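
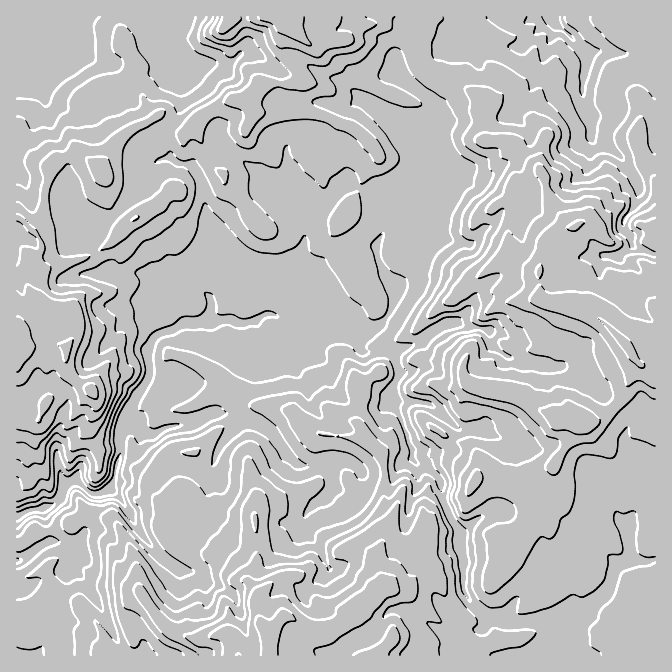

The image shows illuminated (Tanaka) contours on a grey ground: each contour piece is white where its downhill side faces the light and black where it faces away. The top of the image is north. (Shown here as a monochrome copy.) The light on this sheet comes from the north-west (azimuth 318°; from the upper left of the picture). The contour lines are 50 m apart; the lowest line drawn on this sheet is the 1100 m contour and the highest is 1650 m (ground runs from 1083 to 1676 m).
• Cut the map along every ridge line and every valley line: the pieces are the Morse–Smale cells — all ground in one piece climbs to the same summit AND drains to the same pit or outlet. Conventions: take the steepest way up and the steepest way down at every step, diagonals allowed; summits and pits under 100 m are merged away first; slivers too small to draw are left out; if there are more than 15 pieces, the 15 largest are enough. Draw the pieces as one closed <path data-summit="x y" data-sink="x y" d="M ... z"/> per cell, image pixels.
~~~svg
<path data-summit="268 632" data-sink="17 517" d="M350 183l-8 1-19 28-18 16-17-29-20-6-8 0-10 5-37 32-2 10 3 12 0 11-11 15-2 9-17 2-15-5-8 6-12 15-3 7 0 10 10 13-8 15 1 27-25 41 0 9-5 13 2 12-10 35-7 6-10 1-19-15-11 6-3 12-7 7-12 5-10 0-16 8 1 139 551-1 1-17-12-17-17-2-30 4-12-5-11 0-18-18-5-8-1-8 1-22-5-17 0-13-15-27-3-23-11-13-16-7-1-14-5-8-5-18-7-12-10-7 0-6 5-5 8-19 19-4 5-4 1-17-4-7-26 12-16-4-16 2-9-18 15-2 10-5 10-9 5-10 3-15-17-29-3-18 20-40-14-9z"/><path data-summit="624 342" data-sink="17 517" d="M470 121l-32 2-10 5-4 5 2 10 7 15 0 10-39 39-5 8-3 13-10 17 3 18 17 29-3 15-5 10-10 9-10 5-15 2 9 18 16-2 16 4 26-12 4 7-1 17-5 4-19 4-8 19-5 5 0 6 10 7 7 12 5 18 5 8 1 14 16 7 11 13 3 23 15 27 0 13 5 17-1 22 1 8 5 8 18 18 11 0 12 5 30-4 17 2 12 17 0 18 86 0 1-424-17-8-19-15-5 0-16 14-14-2-15 7-16-20-8-20-2-13-3-5-19-14-12-13-23-2-3-4 0-14z"/><path data-summit="17 358" data-sink="17 517" d="M160 116l-5 0-8 7-22 10-12 12-13 24-13-11-10-5-20 6-8 8-1 15-4 6-1 27-5 10-4 4-4 0-8-10-6-1 1 298 15-7 10 0 12-5 7-7 3-12 11-6 19 15 10-1 7-6 10-35-2-12 5-13 0-9 25-41-1-27 8-15-10-13 0-10 15-22 8-6 15 5 13-3 3 2 3-10 11-15-3-33-5-13-5-37-9-14-15-3-6-5-2-10-6-10 0-5 6-8z"/><path data-summit="280 17" data-sink="17 517" d="M378 23l-20 3-13 13-17 2-8 3-13-1-13-12-6 21 5 10 10 11 1 8-14 3-8-1-24 1-9 14-17 1-27 14-20 20-6 0-9-7-6 4-1 8 6 10 2 10 6 5 15 3 9 14 5 37 6 16 25-25 23-15 8 0 20 6 17 29 18-16 10-14 3-8 8-7 6 0 47 21 34-32 2-14-9-21-2-3-15-1-33-28 0-5 10-20 10-8 0-4 4-4 20-7-2-17-4-7-15-2z"/><path data-summit="268 632" data-sink="552 17" d="M655 16l-171 0-14 8-15 17-17 12-20 5 5 10 12 11 13 5 14 2 15 8 7 8 0 21 14-4 14-6 19-23 10-22 7-25 6-11 1-9 31 30-3 45 8 22 0 17 4 6 17 6 8 7 10-7 22-5 4-4z"/><path data-summit="624 342" data-sink="552 17" d="M557 24l-9 19-7 25-10 22-19 23-14 6-14 3 0 15 3 4 23 2 12 13 19 14 3 5 2 13 8 20 16 20 15-7 14 2 16-14 5 0 19 15 16 7 1-89-26 7-10 7-8-7-19-9-2-20-8-22 3-45z"/><path data-summit="17 358" data-sink="17 45" d="M174 51l-5 14-4 6-16 3-14 7-10 10-28 10-19-2-10-5-20-21-11 0-21-11 0 155 6 2 8 10 4 0 7-9 3-15 0-17 4-6 1-15 8-8 20-6 10 5 13 11 13-24 12-12 22-10 8-7 5 0 9 8 7-7 5-10-2-32 4-7 0-8z"/><path data-summit="268 632" data-sink="17 45" d="M150 16l-133 0-1 44 6 6 10 5 16 2 20 21 10 5 19 2 5-3 13-2 10-5 10-10 14-7 16-3 4-6 4-12-4-10 0-11-4-6-8-3z"/><path data-summit="280 17" data-sink="17 45" d="M280 16l-129 1 17 11 3 20 12 12 0 8-4 7 2 32-5 10-7 6 6 8 10 2 20-20 27-14 17-1 9-14 6-1 26 1 14-4-1-7-10-11-5-10 5-22-9-7z"/><path data-summit="268 632" data-sink="17 517" d="M417 58l-19 6-4 4 0 4-10 8-10 20 0 5 4 4 29 24 17 3 4-8 10-5 45-1 1-20-7-8-15-8-14-2-13-5-12-11z"/><path data-summit="280 17" data-sink="552 17" d="M482 16l-200 0-1 2 4 6 25 20 35-5 10-11 9-4 13-1 8 1 12 7 15 2 4 7 0 12 2 5 2 1 18-5 10-7 22-22z"/>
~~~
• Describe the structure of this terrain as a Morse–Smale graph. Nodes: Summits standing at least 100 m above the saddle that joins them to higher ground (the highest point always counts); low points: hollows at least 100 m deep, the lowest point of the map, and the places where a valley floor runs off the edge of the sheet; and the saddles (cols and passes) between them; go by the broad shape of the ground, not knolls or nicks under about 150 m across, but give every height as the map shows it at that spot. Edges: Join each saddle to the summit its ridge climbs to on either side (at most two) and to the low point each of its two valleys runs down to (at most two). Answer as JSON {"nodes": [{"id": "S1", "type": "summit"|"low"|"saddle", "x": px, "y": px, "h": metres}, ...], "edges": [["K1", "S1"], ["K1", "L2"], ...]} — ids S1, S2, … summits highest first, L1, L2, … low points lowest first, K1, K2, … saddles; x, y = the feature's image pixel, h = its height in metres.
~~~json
{"nodes": [
{"id": "S1", "type": "summit", "x": 268, "y": 634, "h": 1676},
{"id": "S2", "type": "summit", "x": 624, "y": 343, "h": 1660},
{"id": "S3", "type": "summit", "x": 280, "y": 18, "h": 1546},
{"id": "S4", "type": "summit", "x": 20, "y": 357, "h": 1523},
{"id": "L1", "type": "low", "x": 20, "y": 515, "h": 1083},
{"id": "L2", "type": "low", "x": 554, "y": 20, "h": 1124},
{"id": "L3", "type": "low", "x": 17, "y": 45, "h": 1169},
{"id": "K1", "type": "saddle", "x": 528, "y": 622, "h": 1410},
{"id": "K2", "type": "saddle", "x": 169, "y": 125, "h": 1334},
{"id": "K3", "type": "saddle", "x": 418, "y": 57, "h": 1323},
{"id": "K4", "type": "saddle", "x": 242, "y": 203, "h": 1312}],
"edges": [["K1", "S1"], ["K1", "S2"], ["K1", "L1"], ["K2", "S3"], ["K2", "S4"], ["K2", "L1"], ["K2", "L3"], ["K3", "S3"], ["K3", "L1"], ["K3", "L2"], ["K4", "S1"], ["K4", "S3"], ["K4", "L1"]]}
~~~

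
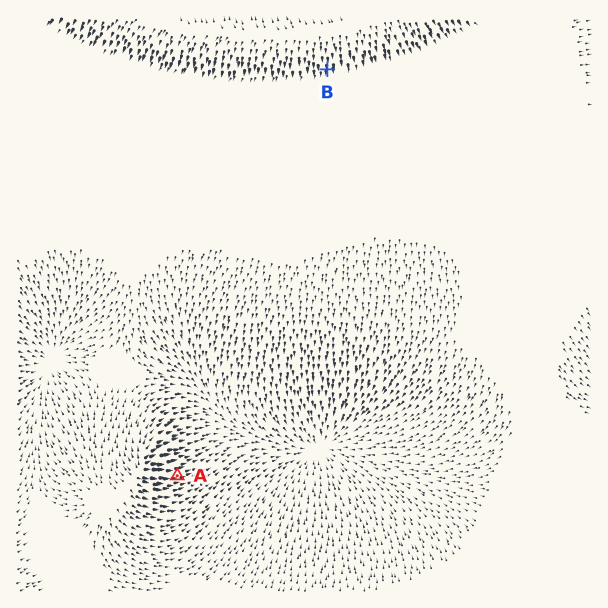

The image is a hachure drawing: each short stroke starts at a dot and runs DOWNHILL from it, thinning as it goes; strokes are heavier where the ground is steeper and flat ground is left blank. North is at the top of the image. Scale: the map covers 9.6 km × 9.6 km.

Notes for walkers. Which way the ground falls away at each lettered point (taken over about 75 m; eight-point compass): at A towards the E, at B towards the S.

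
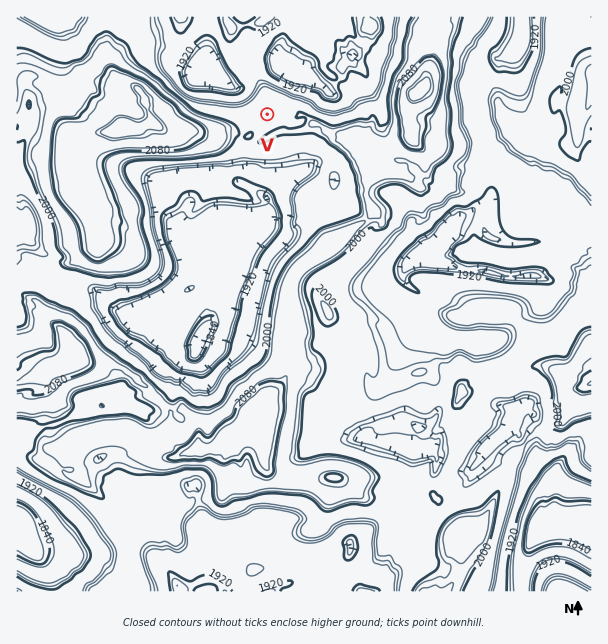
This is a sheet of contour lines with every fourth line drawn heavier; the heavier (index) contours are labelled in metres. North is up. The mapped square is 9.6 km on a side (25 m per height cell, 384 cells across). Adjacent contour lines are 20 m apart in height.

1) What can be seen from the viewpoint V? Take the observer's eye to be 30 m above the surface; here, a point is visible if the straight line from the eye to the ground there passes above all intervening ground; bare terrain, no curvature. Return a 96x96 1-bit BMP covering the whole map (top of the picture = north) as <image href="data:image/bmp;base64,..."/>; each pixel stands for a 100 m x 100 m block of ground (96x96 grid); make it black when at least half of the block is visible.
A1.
<image width="96" height="96" href="data:image/bmp;base64,Qk2+BAAAAAAAAD4AAAAoAAAAYAAAAGAAAAABAAEAAAAAAIAEAAATCwAAEwsAAAIAAAAAAAAA////AAAAAAAAAAAAAAAAAAAAAAAAAAAAAAAAAAAAAAAAAAAAAAAAAAAAAAAAAAAAAAAAAAAAAAAAAAAAAAAAAAAAAAAAAAAAAAAAAAAAAAAAAAAAAAAAAAAAAAAAAAAAAAAAAAAAAAAAAAAAAAAAAAAAAAAAAAAAAAAAAAAAAAAAAAAAAAAAAAAAAAAAAAAAAAAAAAAAAAAAAAAAAAAAAAAAAAAAAAAAAAAAAAAAAAAAAAAAAAAAAAAAAAAAAAAAAAAAAAAAAAAAAAAAAAAAAAAAAAAAAAAAAAAAAAAAAAAAAAAAAAAAAAAAAAAAAAAAAAAcAAAAAAAAAAAAAAAAAAAAAAAAAAAAAAAAAAAAAAAAAADgAAAAAAAAAAAAAAH4AAAAAAAAAAAAAAN8AAAAAAAAAAAAAA9vgAAAAAAAAAAAAB/HwAAAAAAAAAAAAB/j4AAAAAAAAAAAAADn+AAAAAAAAAAAAAAH+AAAAAAAAAAAAABv/AAAAAAAAAAAAAD//gAAAAAAAAAAAAP//wAAAAAAAAAAAAH//4AAAAAAAAAAAAf///gAAAAAAAIAAA////gAAAAAAAEAAB///+gAAAAAAAAADn///+AAAAAAAAAAD////+AAAAAAAAAAH//5/+AAAAAAAAAAX//4/+AAAAAAAAAAf//wf+AAAAAAAAAA///4H/AAAAAAAAAA7g/4D/AAAAAAAAADgAf8D+AAAAAAAAAAAAP8D/AAAAAAAAAAAAP8B/AAAAAAAAAAAAH8B/AAAAAAAAAAAAD8B/AAAAAAAAAAAADgA/AAAAAAAAAAAAAAA/gAAAAAAAAAAAAAAfgAAAAAAAAAAADAAfwAAAAAAAAAAAPgAP4AAAAAAAAAAAfgAP8AAAAAAAAAAAfAAH/AAAAAAAAAAAfAAH/AAAAAAAAAAO+AAD/gAAAAAAAAAP+AAB/wAAAAAAAAAP8AAA38AAAAAAAAAP4AAAX/AAAAAAAAAP4AAAf/wAAAAAAAAI4AAAP/4AAAAAAAAIAAAAP/4AAAAAAAAAAAAAP/4AAAAAAAAAAAAAP/4AAAAAAAAAAAAAP/4AAAAAAAAAAAAAH3wAAAAAAAAAAAAADzwAAAAAAAAAAAAAAzwAAAAAAAAAAAAAA/wAAAAAAAAAAAAAAfgAAAAAAAAAAAIAA5gAAAAAAAAAAAEgYDAAAAAAAAAAAEOAAGAMAAAAAAAAADGcAMAIAAAAAAAAADP/4eAYAAAAAAAACDP/+BgYAAAAAAAAEP//7Bw4AAAAAAAAIf//8D84AAAAAAAAI///4A/wAAAAAAAAJ/wf8Af0AAAAAAAAf/APgAP8AAAAAAAAf/AGAAH+AAAAAAAA/4AAAAf+AAAAAAAA/4AAAB//AAAAAAADf8CAABH/AAAAAAAN/+HAAQP/AAAAAAAH//HgA4f/AAAAAAAH//vgB4f9AAAAAAAP//vYH4/8AAAAAAAf///+f6/8AAAAAAAf//5///j+AAAAAAAf/n4z//D+AAAAAAA//H4B//D+AAAAAAB//D7w//D+AAAAA="/>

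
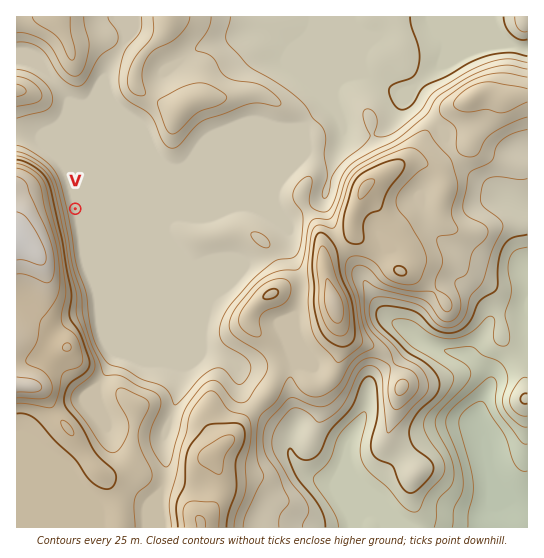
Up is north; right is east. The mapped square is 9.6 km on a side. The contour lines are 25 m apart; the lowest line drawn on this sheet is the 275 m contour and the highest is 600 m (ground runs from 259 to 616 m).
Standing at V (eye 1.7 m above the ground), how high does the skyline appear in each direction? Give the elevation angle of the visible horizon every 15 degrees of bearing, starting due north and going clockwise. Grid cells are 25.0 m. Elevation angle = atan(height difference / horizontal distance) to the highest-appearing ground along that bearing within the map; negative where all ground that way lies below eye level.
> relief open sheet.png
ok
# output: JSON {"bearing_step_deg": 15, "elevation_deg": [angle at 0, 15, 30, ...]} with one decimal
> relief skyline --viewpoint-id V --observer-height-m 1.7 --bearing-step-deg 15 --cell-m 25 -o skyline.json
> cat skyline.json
{"bearing_step_deg": 15, "elevation_deg": [1.4, 0.3, 1.1, 1.5, 0.4, 0.7, 1.3, 1.7, 1.3, 0.8, 1.4, 1.2, 3.1, 7.2, 11.3, 13.6, 14.8, 15.1, 14.6, 13.4, 11.4, 7.5, 2.2, 1.0]}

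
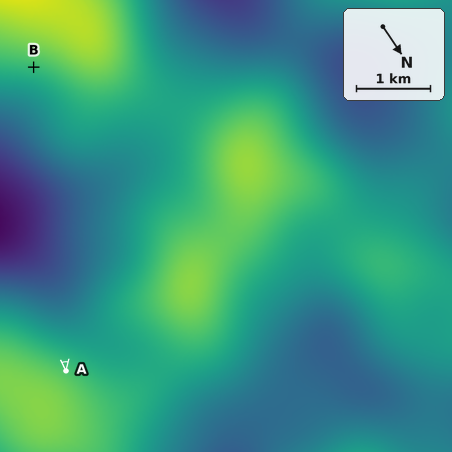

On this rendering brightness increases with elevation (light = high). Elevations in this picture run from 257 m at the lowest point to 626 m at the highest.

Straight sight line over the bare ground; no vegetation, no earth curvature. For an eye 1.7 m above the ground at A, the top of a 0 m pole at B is visible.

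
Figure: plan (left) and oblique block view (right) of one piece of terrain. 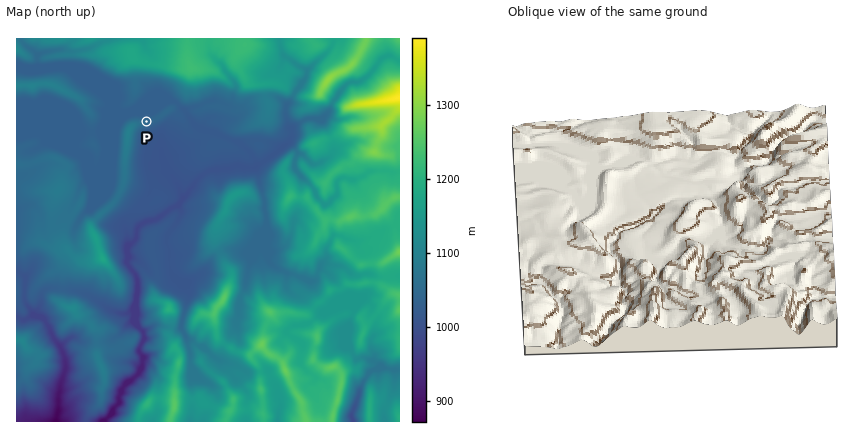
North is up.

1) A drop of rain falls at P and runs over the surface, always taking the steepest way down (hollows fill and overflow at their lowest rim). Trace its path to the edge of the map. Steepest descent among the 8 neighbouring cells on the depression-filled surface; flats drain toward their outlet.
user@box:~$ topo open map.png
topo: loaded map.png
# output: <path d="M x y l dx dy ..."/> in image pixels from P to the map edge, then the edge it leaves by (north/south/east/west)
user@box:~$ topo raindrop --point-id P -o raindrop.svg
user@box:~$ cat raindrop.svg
<path d="M146 122l2-2 0-4 14-14 14 0 10 10 8 12 4 2 6 6 6 0 4 2 4 0 2 2 2 0 4 2 14 4 12 12 4 8 0 4-2 2-12 0-2-2-4 0-6 2-8 0-6 2-6 0-4 2-12 10-6 10-6 8 0 2-6 4-6 2-14 12-10 2-8 6-2 10-6 8-2 2 0 16 6 8 4 8 0 46 6 6 0 10-4 6 0 4 2 4 0 14-20 18 0 4-4 6 0 4-8 10-2 4-2 4 0 2"/>
exit: south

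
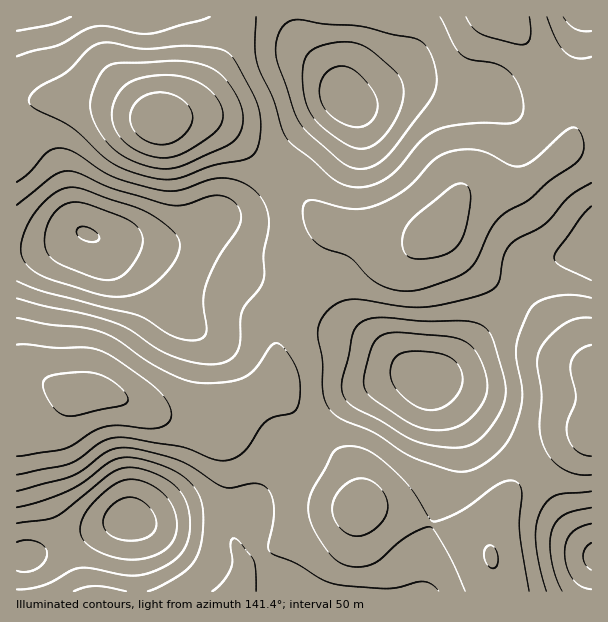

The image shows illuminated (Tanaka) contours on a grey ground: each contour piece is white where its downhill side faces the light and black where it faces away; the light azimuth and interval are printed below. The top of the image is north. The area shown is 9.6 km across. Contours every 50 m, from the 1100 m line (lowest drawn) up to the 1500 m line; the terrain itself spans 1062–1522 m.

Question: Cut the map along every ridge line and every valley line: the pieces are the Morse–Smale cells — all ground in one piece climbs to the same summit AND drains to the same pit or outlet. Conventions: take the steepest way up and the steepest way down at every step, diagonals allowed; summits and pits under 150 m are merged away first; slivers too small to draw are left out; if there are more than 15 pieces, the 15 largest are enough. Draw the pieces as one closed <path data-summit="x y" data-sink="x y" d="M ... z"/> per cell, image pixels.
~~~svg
<path data-summit="428 378" data-sink="158 120" d="M591 108l-11 6-12 35-11 11-26 20-12 6-45 2-10 5-7 7-13 25-10 9-14 4-22 0-57-12-7 2-16 39-38 57-3 9 0 42-5 11 10 9 26 37 36 30 11 20 5 24 23 4 43 12 51 19 8 5 4 6 3-18 7-22 18-29 20-19 21-14 34-16z"/><path data-summit="345 98" data-sink="158 120" d="M506 16l-489 0-1 89 32-7 38 2 31 6 41 15 19-3 29 2 16 7 42 36 21 15 15 14 10 15 16 15 9 4 33 4 30 8 22 0 17-6 7-7 13-25 7-7 10-5 45-2 12-6 26-20 11-11 3-6 7-32-25-27-29-45z"/><path data-summit="87 234" data-sink="158 120" d="M65 98l-29 2-20 7 0 267 20 4 35 14 28 0 14 4 48 19 27 5 31 1 8-7 47-30 3-9 0-42 3-9 38-57 18-40-15-9-36-40-21-15-30-27-24-15-10-3-23 0-19 3-53-18z"/><path data-summit="128 519" data-sink="158 120" d="M27 374l-11 1 1 217 482-1-7-36-7-9-18-10-50-18-34-8-23-4-5-24-11-20-36-30-35-46-33 18-21 17-16 0-42-6-54-21-36-2z"/><path data-summit="591 557" data-sink="158 120" d="M591 434l-25 11-29 19-20 19-12 17-9 19-6 23 0 12 10 38 92-1z"/><path data-summit="87 234" data-sink="158 120" d="M591 16l-85 1 18 22 29 45 25 27 1 5 5-6 8-3z"/>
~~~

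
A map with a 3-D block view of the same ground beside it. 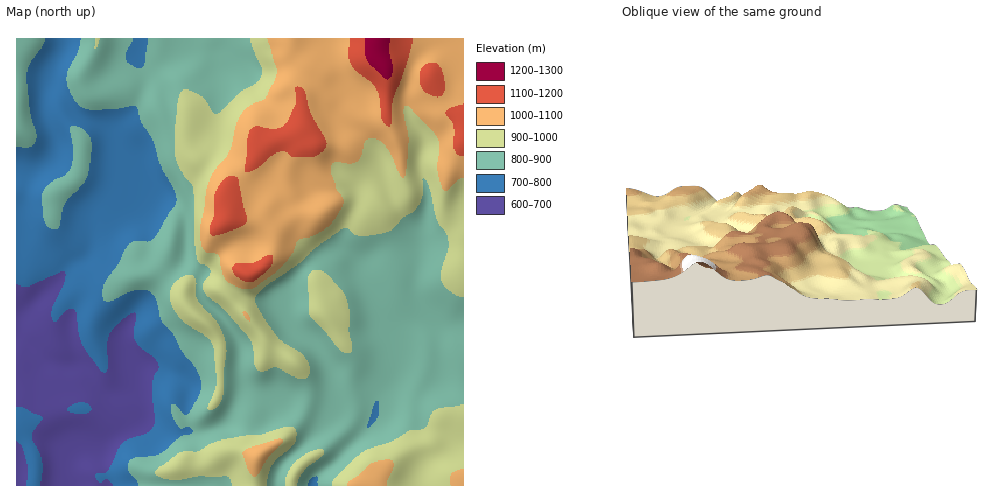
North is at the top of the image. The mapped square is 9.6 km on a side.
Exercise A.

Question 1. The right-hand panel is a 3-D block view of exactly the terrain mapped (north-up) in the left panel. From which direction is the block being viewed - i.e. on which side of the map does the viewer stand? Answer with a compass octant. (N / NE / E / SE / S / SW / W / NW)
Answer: N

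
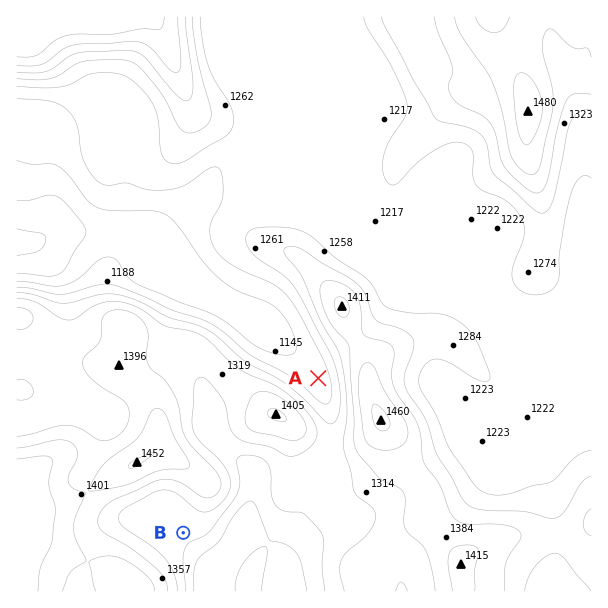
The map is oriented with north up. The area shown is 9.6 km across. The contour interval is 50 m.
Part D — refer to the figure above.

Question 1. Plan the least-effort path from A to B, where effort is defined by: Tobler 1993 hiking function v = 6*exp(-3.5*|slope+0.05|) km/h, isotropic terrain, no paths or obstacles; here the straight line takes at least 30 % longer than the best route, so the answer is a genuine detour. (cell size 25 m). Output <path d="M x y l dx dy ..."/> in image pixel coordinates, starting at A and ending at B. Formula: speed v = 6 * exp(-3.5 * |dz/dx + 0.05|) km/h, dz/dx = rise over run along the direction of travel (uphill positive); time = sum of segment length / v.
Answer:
<path d="M318 378l0 29 2 3 0 21-6 12-29 28-40 21-23 23-27 13-3 0-9 5"/>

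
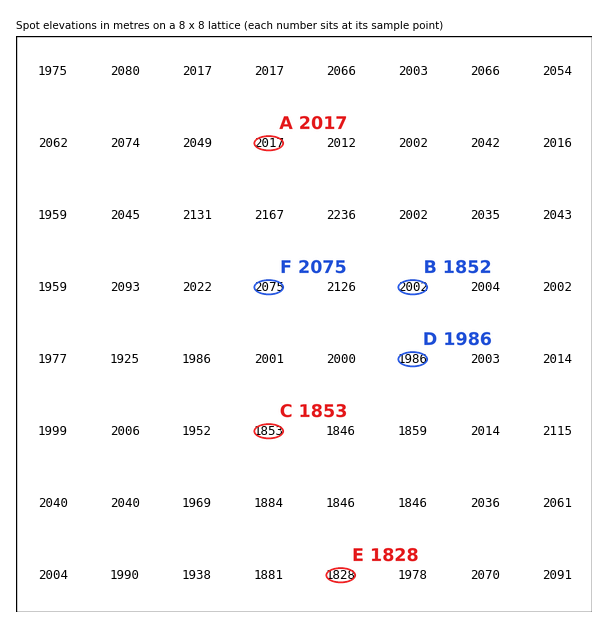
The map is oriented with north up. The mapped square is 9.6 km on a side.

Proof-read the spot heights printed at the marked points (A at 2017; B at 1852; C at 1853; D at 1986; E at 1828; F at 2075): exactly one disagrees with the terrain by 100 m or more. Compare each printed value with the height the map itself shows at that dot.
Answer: B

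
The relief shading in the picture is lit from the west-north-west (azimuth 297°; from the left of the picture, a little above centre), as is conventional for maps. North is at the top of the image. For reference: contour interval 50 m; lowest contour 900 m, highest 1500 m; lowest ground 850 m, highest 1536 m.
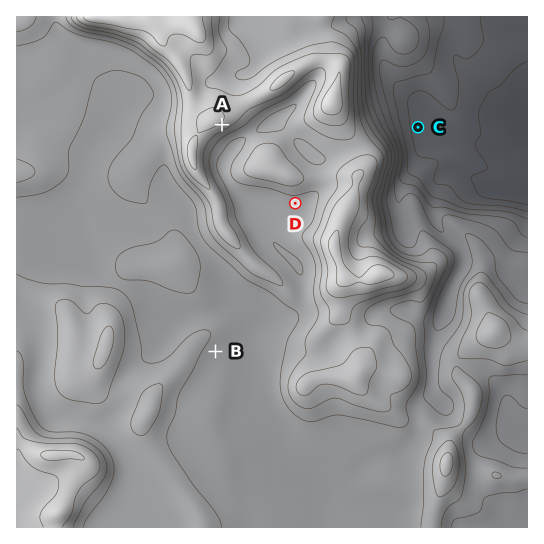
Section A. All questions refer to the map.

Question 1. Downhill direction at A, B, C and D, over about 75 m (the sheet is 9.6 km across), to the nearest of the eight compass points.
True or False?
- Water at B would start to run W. False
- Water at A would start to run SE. True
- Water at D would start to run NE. False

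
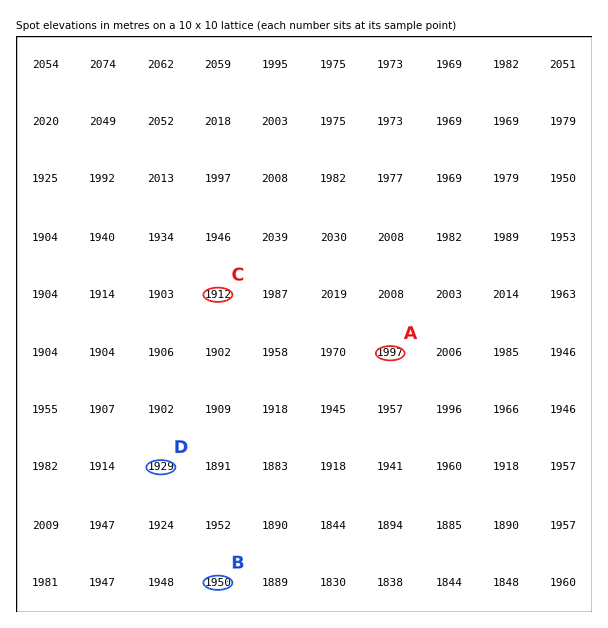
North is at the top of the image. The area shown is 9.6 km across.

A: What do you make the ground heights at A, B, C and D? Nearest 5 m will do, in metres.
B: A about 1995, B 1950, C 1910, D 1930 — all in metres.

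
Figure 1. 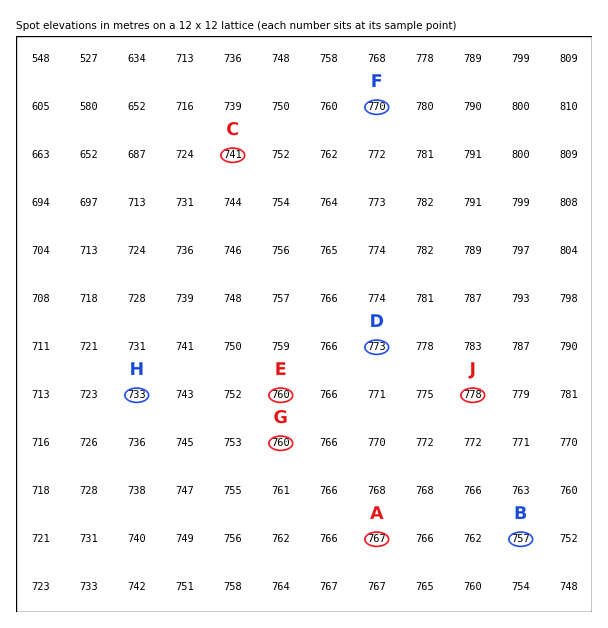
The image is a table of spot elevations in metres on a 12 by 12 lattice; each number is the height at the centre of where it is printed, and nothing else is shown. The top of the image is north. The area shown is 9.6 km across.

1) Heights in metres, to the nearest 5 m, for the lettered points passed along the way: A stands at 765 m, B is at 755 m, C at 740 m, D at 775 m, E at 760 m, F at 770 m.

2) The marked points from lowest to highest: H G J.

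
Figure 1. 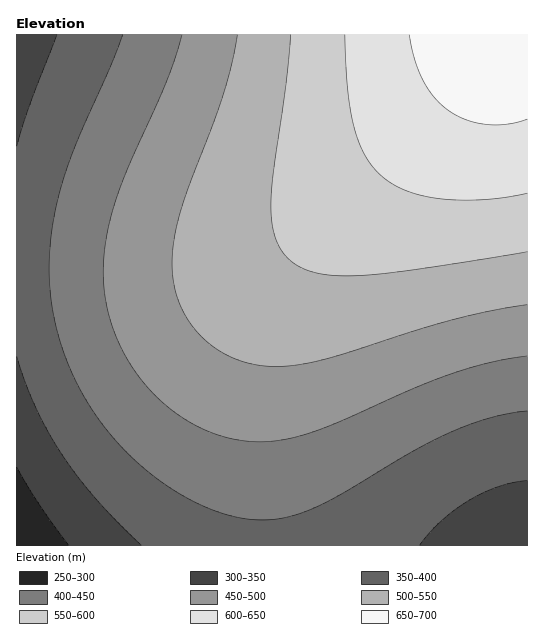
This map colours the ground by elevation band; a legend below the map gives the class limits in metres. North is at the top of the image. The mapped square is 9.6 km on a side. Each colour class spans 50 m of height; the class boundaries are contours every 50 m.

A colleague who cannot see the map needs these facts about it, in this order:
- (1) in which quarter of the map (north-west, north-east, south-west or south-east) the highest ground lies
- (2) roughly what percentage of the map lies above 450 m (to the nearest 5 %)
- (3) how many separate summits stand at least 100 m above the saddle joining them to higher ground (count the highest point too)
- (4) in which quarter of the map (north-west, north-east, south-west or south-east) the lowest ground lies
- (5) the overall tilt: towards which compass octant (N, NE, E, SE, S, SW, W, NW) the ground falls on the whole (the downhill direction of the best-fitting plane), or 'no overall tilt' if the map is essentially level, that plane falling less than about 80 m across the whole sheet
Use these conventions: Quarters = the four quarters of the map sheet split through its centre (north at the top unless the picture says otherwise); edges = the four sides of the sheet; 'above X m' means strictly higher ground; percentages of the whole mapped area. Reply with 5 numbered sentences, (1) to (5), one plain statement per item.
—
(1) Look to the north-east quarter for the highest ground.
(2) About 55 % of the map lies above 450 m.
(3) There is 1 summit with 100 m or more of prominence.
(4) The lowest ground is in the south-west quarter.
(5) Overall the map slopes down towards the south-west.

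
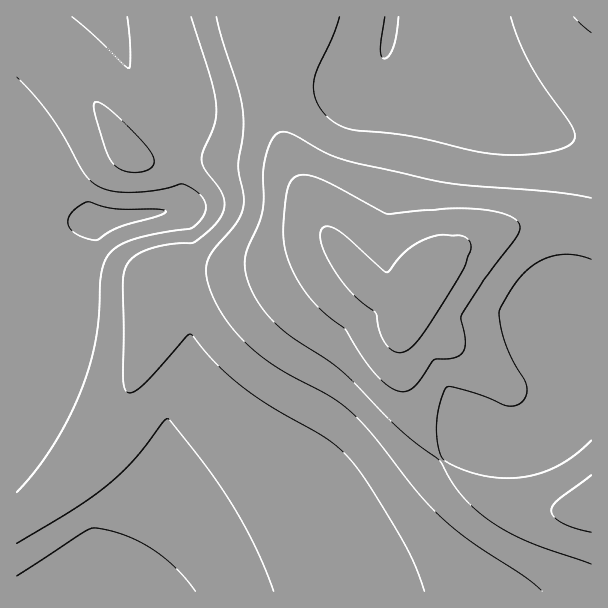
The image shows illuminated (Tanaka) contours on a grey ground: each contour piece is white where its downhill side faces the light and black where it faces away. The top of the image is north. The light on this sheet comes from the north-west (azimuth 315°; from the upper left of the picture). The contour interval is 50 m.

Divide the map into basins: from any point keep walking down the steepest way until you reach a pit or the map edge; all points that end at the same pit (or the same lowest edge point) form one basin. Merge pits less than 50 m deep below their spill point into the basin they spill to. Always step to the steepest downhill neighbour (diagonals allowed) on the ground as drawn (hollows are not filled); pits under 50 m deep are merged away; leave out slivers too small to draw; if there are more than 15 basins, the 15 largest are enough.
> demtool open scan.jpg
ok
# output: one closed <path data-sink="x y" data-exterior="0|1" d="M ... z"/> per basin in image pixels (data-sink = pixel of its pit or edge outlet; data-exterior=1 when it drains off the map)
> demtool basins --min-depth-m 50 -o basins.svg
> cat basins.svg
<path data-sink="101 591" data-exterior="1" d="M569 223l-45 1-26 6-24 10-30 18-17 17-17 25-24-4-11-6-20-20-13-18-12-8-64 22-93 10-4 5-13 45-20 49-24 48-24 33-22 24-33 28-17 10 0 73 575 1 1-364z"/><path data-sink="390 29" data-exterior="0" d="M591 16l-317 1-9 22 0 27 6 33 17 57 14 33 24 44 29 37 20 20 11 6 24 4 17-25 17-17 15-11 39-17 38-7 33 0 18 5 5-1z"/><path data-sink="93 221" data-exterior="0" d="M18 28l-2 1 1 488 6-1 10-8 33-28 22-24 24-33 24-48 20-49 13-45 4-5 93-10 30-8 27-12 13-1-40-63-8-8-13-8-72-9-21 0-14 5-22 0-14-5-6-7-30-48-17-21-37-37z"/>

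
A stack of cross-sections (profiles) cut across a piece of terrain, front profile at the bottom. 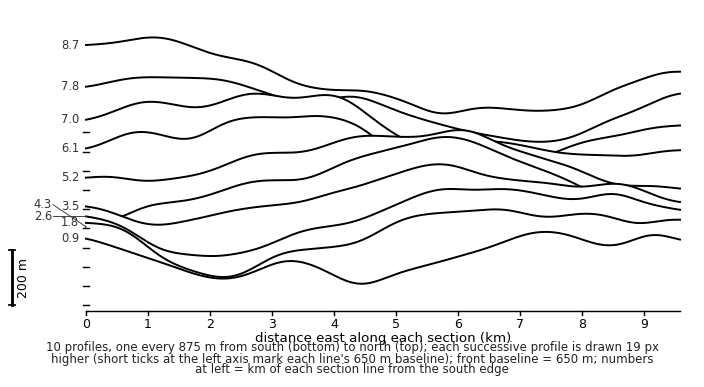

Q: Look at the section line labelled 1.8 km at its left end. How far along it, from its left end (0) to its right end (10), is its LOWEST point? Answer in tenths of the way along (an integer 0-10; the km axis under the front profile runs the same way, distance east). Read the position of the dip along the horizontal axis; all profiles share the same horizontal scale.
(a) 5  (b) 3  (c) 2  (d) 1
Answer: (c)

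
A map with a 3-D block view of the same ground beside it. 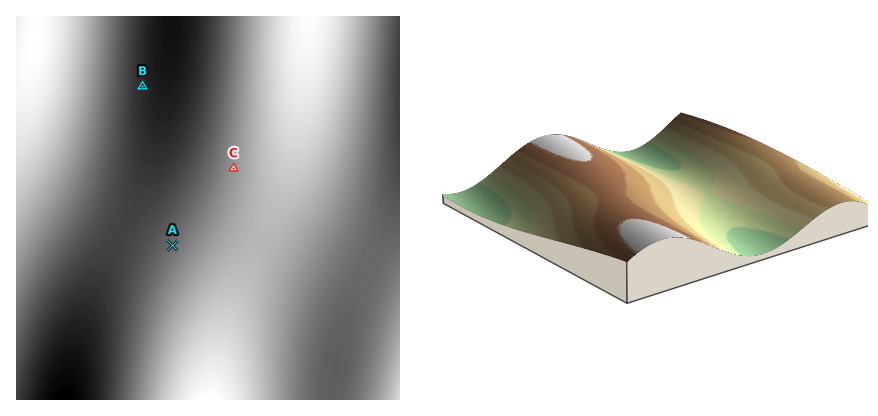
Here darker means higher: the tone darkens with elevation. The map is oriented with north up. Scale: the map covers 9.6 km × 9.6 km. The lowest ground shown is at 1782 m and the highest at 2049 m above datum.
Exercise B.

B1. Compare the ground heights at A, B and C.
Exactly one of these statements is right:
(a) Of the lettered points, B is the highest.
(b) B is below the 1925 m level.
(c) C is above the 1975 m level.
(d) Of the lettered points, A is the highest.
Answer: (a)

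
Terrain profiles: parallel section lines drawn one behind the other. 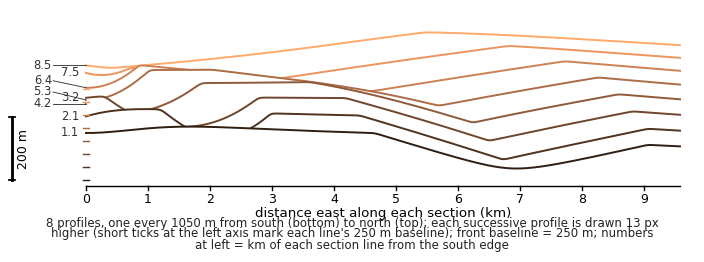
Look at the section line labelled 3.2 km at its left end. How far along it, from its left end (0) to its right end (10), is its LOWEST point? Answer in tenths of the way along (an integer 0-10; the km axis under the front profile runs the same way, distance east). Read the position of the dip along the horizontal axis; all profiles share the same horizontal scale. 7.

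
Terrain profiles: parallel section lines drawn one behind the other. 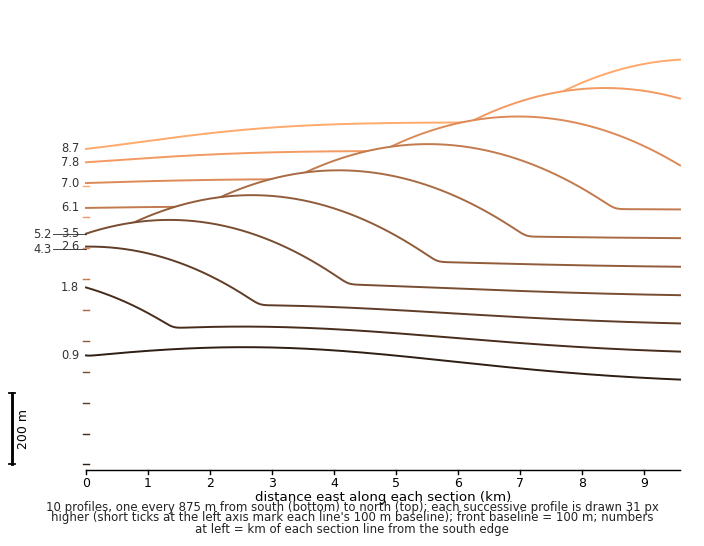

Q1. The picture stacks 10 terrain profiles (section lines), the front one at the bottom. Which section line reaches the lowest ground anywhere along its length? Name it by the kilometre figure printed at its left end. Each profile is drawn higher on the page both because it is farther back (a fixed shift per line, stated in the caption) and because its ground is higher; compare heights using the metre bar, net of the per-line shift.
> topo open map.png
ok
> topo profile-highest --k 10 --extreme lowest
8.7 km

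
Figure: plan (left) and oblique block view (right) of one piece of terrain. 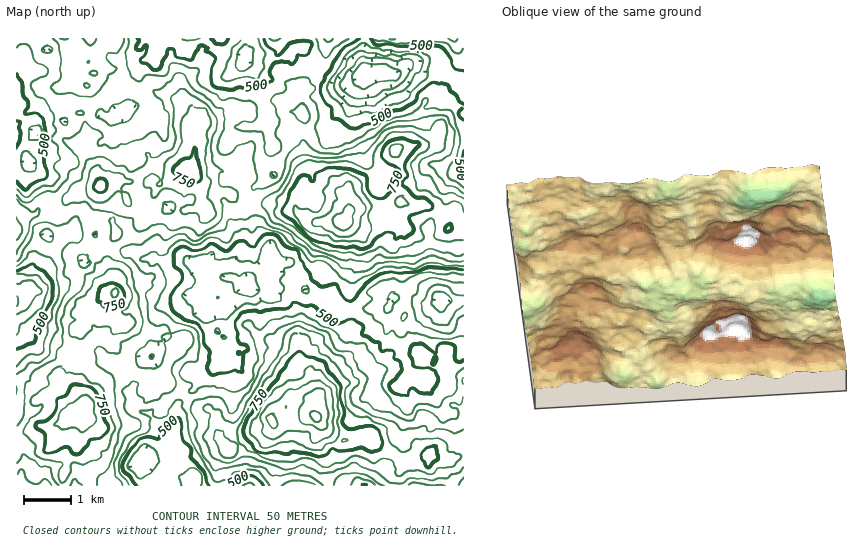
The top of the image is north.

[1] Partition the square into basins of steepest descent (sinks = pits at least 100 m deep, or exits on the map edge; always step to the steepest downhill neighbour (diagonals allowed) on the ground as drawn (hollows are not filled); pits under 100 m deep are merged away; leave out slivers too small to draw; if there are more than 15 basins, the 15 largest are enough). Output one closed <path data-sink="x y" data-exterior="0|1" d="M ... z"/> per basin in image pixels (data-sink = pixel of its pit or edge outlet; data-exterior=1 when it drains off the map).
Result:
<path data-sink="371 72" data-exterior="0" d="M463 38l-135 0-4 22-7 4-3 14-14 12 2 24-12-4-10-9-9 0-21 8-20-2-31 15-9-12-15-11-14-4-9-7-29 2-13-16-4-4-6-2 12 0 6-5-4-14 2-11-50 0 0 11 6 8 1 6 0 16 13 6-4 6-2 21 11 23 0 5-11 2-2 5 17 20 7 23 11 12 10 2-7 5-4 12 5 12 7-9 5-22 4 5 7 3 5 8 12-3 11 5 10 0 9-10 17-2 2 3-6-16 1-9 6 10 18-5 17 15 15-2 22 1 8 5 10 1 16 11 38-1 18 3 5-3 10 0 44 18 13-5 7-6 15 2z"/><path data-sink="444 299" data-exterior="0" d="M384 221l-10 0-5 3-24-2 16 15 0 7-5 15 0 12-5 8 2 51-5 8 0 14-12 12-16 8-3 11 3 10-6 10 1 13-8-1-5 5-11 4-17 0-1 14 7 10-3 18-3 7 2 13 50-1-3-9 0-22-6-14 3-12-1-8 6 9 9 8 8 3 9 0 7-1 7-4 6 8 11 7 8 2 14 11-4 8-6 6-2 9 72-1 0-254-16-3-7 6-13 5z"/><path data-sink="248 282" data-exterior="0" d="M201 186l-1 9 6 15-10-2-9 2-4 2-2 6-11 8-9 16 0 11-4 6 0 9-3 7-11 7-19 0-9 9 0 4-7 8 0 11 12 9 14 1 17 7 13-3 18 11 3 3-15 16-3 7 22 8 0 9-3 3 8 1 5 4 3 13 13 14 2 0 0-11 14-22 4-14 0-9 4-7 10 2 9 8 19 26 8 6 9 1-5-18 4-10 16 4 9 19-1-9 3-11 16-8 12-12 0-14 5-8-2-51 5-8 0-12 5-15 0-7-14-15-4 2-3 8 0 24-17 22-9-14 1-12 8-21 10-7 7-3-27 1-16-11-10-1-8-5-22-1-15 2-17-15-18 5z"/><path data-sink="17 302" data-exterior="1" d="M101 186l-13 10-15 0-5 2-3 11-11 7-11-5-5 0-3 3-14 4-5 4 0 157 9 1 15 16 19 4 11 9-6-11-8-23 4-2 12 9-1-10 6-9-4-25 5-7 6-2 7-22 12-10 9 0 3-3-5-9 0-12-8-22 14-18-4-12 4-12 7-5-10-2z"/><path data-sink="194 476" data-exterior="0" d="M161 382l-7 7-2-1-1 2-5-2-14 9-24 3-23 6 0 6-6 3 3 5 0 6-3 7-1 16 13 13 1 11-2 9 1 4 11 0 4-2 9 2 160-1-1-12 3-7 3-18-7-10 0-16-6 8-15 4-22 15-11-13-3-18-8-10-8 1-26-22z"/><path data-sink="244 62" data-exterior="0" d="M327 38l-210 0-3 11 4 14-6 5-7 1 18 21 29-2 9 7 14 4 15 11 9 12 31-15 20 2 21-8 9 0 10 9 12 4-2-24 14-12 3-14 7-4 2-6z"/><path data-sink="27 162" data-exterior="0" d="M64 38l-48 1 1 182 4-3 14-4 15-16 21-1 5-8 5-3 17 1 3-1-6-19-17-20 2-5 11-2 0-5-11-23 2-21 4-6-13-6-1-22-6-8z"/><path data-sink="21 485" data-exterior="1" d="M66 423l-7 0-7 3-12 0-14 17-10 2 1 41 74-1 0-23-13-13 3-22-12 13-8 2-4-7 0-6 3-4z"/><path data-sink="364 485" data-exterior="1" d="M320 421l0 7-3 12 6 14 0 22 4 10 65-1 2-8 6-7-16-2-5-5-4-6 0-9-10-13-7 4-16 1-12-5z"/>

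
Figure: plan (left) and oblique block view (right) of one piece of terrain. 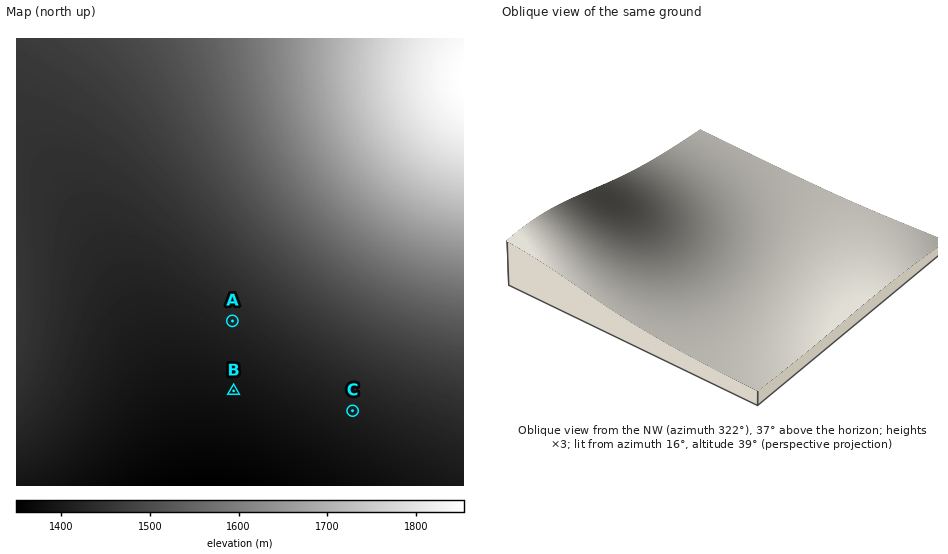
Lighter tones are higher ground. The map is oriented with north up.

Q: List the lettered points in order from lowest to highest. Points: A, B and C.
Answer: B C A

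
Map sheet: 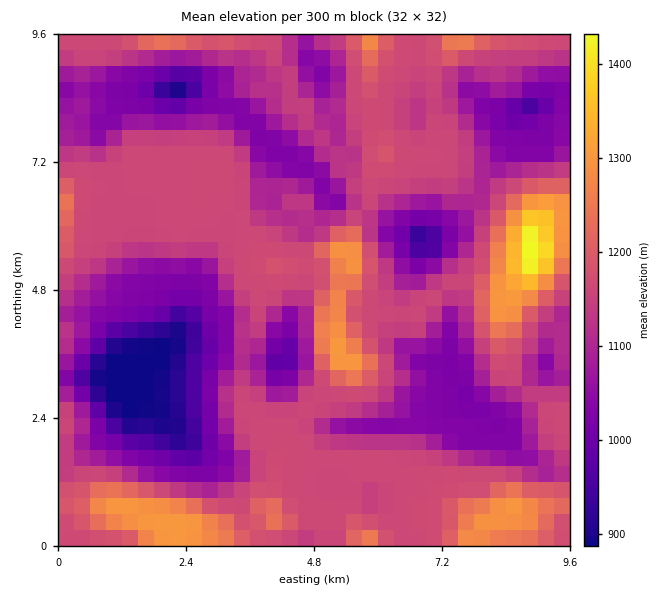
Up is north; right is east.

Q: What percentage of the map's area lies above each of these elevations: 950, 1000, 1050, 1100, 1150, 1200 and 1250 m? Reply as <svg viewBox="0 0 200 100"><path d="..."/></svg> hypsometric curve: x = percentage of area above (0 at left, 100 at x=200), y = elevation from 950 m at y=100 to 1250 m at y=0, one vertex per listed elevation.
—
<svg viewBox="0 0 200 100"><path d="M191 100l-6-17-38-16-21-17-29-17-72-16-8-17"/></svg>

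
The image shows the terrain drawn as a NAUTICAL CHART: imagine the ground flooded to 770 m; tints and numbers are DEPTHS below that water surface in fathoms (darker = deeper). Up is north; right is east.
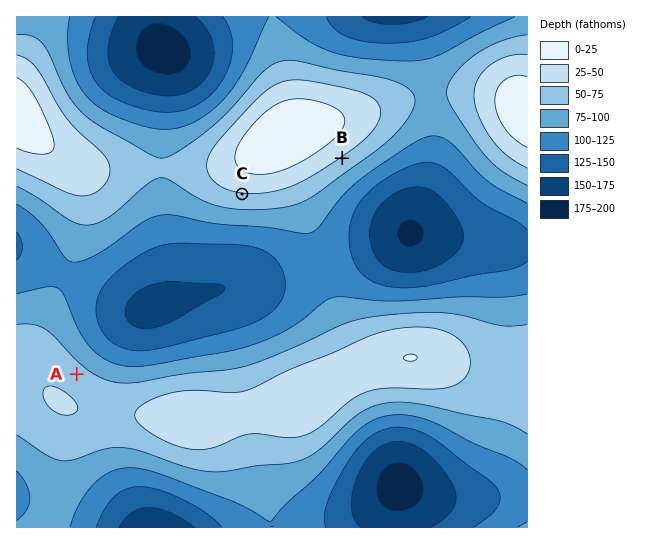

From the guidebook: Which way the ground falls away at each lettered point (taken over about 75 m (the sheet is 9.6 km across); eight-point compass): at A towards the NE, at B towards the SE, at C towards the S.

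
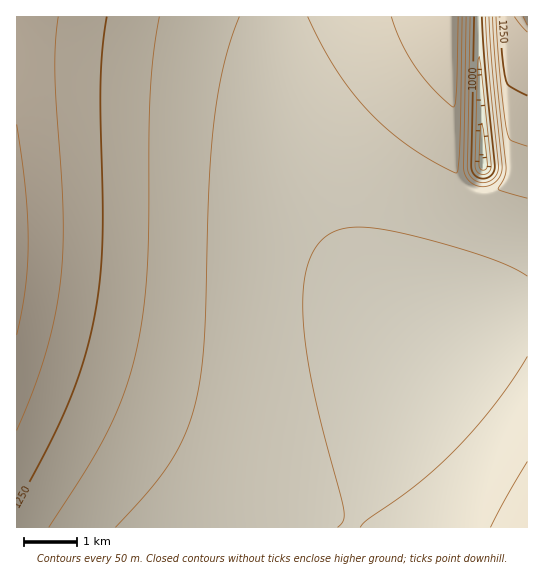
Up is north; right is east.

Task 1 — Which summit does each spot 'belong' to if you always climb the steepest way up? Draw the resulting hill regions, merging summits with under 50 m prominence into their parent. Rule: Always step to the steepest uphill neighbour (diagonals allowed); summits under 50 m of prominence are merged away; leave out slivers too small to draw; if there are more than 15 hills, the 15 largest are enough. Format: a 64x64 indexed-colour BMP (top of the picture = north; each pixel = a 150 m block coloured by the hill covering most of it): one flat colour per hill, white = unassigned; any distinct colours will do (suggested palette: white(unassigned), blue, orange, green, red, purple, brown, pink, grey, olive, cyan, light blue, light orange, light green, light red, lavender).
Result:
<image width="64" height="64" href="data:image/bmp;base64,Qk12CAAAAAAAAHYAAAAoAAAAQAAAAEAAAAABAAQAAAAAAAAIAAATCwAAEwsAABAAAAAAAAAA////ALR3HwAOf/8ALKAsACgn1gC9Z5QAS1aMAMJ34wB/f38AIr28AM++FwDox64AeLv/AIrfmACWmP8A1bDFABERERERERERERERERERERERERERETMzMzMzMzMzMzMzERERERERERERERERERERERERERERMzMzMzMzMzMzMzMRERERERERERERERERERERERERERETMzMzMzMzMzMzMxERERERERERERERERERERERERERERMzMzMzMzMzMzMzERERERERERERERERERERERERERERETMzMzMzMzMzMzMRERERERERERERERERERERERERERERMzMzMzMzMzMzMxEREREREREREREREREREREREREREREzMzMzMzMzMzMzERERERERERERERERERERERERERERERMzMzMzMzMzMzMREREREREREREREREREREREREREREREzMzMzMzMzMzMxERERERERERERERERERERERERERERERMzMzMzMzMzMzEREREREREREREREREREREREREREREREzMzMzMzMzMzMRERERERERERERERERERERERERERERETMzMzMzMzMzMxEREREREREREREREREREREREREREREREzMzMzMzMzMzERERERERERERERERERERERERERERERETMzMzMzMzMzMREREREREREREREREREREREREREREREREzMzMzMzMzMxERERERERERERERERERERERERERERERETMzMzMzMzMzERERERERERERERERERERERERERERERERMzMzMzMzMzMRERERERERERERERERERERERERERERERETMzMzMzMzMxERERERERERERERERERERERERERERERERMzMzMzMzMzERERERERERERERERERERERERERERERERETMzMzMzMzMRERERERERERERERERERERERERERERERERMzMzMzMzMxEREREREREREREREREREREREREREREREREzMzMzMzMzERERERERERERERERERERERERERERERERERMzMzMzMzMREREREREREREREREREREREREREREREREREzMzMzMzMxEREREREREREREREREREREREREREREREREiRDMzMzMzEREREREREREREREREREREREREREREREREiJEREMzMzMREREREREREREREREREREREREREREREREiIkREREREMxEREREREREREREREREREREREREREREREiIiJEREREREEREREREREREREREREREREREREREREREiIiIkREREREQREREREREREREREREREREREREREREREiIiIiRERERERBEREREREREREREREREREREREREREREiIiIiIkREREREEREREREREREREREREREREREREREREiIiIiIiREREREQREREREREREREREREREREREREREREiIiIiIiJERERERBEREREREREREREREREREREREREREiIiIiIiIkREREREERERERERERERERERERERERERERESIiIiIiIiJEREREQRERERERERERERERERERERERERESIiIiIiIiIkRERERBERERERERERERERERERERERERESIiIiIiIiIiREREREERERERERERERERERERERERERERIiIiIiIiIiIkREREQRERERERERERERERERERERERERIiIiIiIiIiIiRERERBEREREREREREREREREREREREREiIiIiIiIiIiJEREREEREREREREREREREREREREREREiIiIiIiIiIiIiREREQRERERERERERERERERERERERESIiIiIiIiIiIiJERERBERERERERERERERERERERERESIiIiIiIiIiIiIkREREERERERERERERERERERERERERIiIiIiIiIiIiIiJEREQREREREREREREREREREREREREiIiIiIiIiIiIiIkRERBEREREREREREREREREREREREiIiIiIiIiIiIiIiREREERERERERERERERERERERERESIiIiIiIiIiIiIiJEREQRERERERERERERERERERERERIiIiIiIiIiIiIiIkRERBERERERERERERERERERERERIiIiIiIiIiIiIiIiREREEREREREREREREREREREREREiIiIiIiIiIiIiIiJEREQRERERERERERERERERERERESIiIiIiIiIiIiIiIkRERBERERERERERERERERERERESIiIiIiIiIiIiIiIiREREERERERERERERERERERERERIiIiIiIiIiIiIiIiJEREQREREREREREREREREREREREiIiIiIiIiIiIiIiIkRERBERERERERERERERERERERESIiIiIiIiIiIiIiIiREREERERERERERERERERERERERIiIiIiIiIiIiIiIiJEREQREREREREREREREREREREREiIiIiIiIiIiIiIiIkRERBERERERERERERERERERERESIiIiIiIiIiIiIiIiREREERERERERERERERERERERESIiIiIiIiIiIiIiIiJEREQRERERERERERERERERERERIiIiIiIiIiIiIiIiIkRERBEREREREREREREREREREREiIiIiIiIiIiIiIiIiREREERERERERERERERERERERESIiIiIiIiIiIiIiIiJEREQRERERERERERERERERERERIiIiIiIiIiIiIiIiIkRERBEREREREREREREREREREREiIiIiIiIiIiIiIiIiRERE"/>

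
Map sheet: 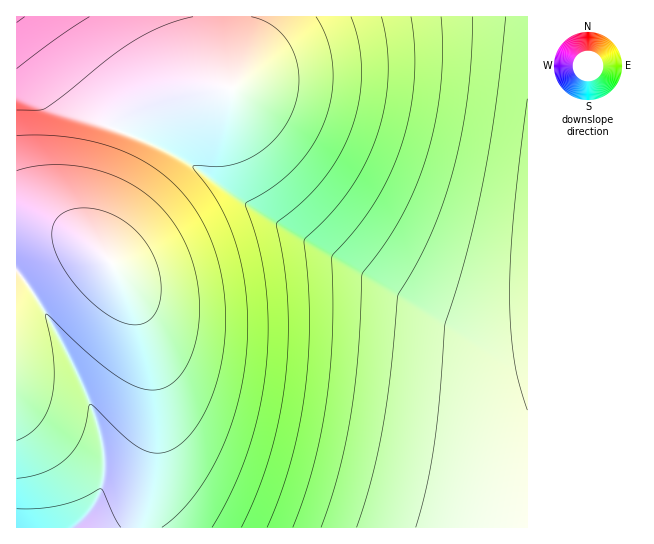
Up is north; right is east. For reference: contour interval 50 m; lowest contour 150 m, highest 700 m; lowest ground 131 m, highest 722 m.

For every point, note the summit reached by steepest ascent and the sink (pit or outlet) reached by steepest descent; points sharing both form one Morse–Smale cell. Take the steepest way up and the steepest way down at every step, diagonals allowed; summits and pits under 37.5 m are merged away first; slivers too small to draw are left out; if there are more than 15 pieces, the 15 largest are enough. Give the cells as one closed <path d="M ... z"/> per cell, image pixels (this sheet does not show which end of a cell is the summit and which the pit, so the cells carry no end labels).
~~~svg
<path d="M527 16l-304 0 1 57 5 14-35 2-25 7-32 15-17 14-23 65-4 17-1 20 5 19 20 24 15 25 12 32 9 43 3 24 0 44-5 40-8 35-1 15 386-1z"/><path d="M97 252l-18 0-16 5-28 16-19 16 1 239 124-1 15-89 0-44-3-24-9-43-12-32-19-30-8-9z"/><path d="M222 16l-205 0-1 203 14 1 24 5 24 11 21 15-7-24 1-20 7-26 20-56 17-14 32-15 25-7 35-2-5-14z"/>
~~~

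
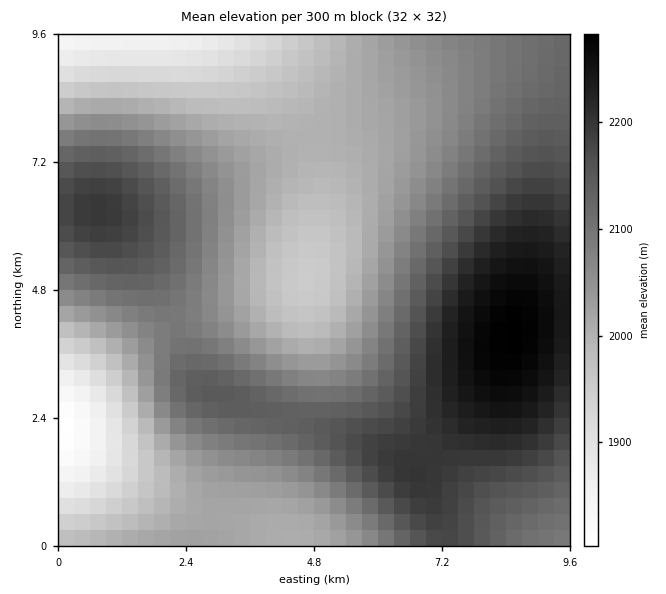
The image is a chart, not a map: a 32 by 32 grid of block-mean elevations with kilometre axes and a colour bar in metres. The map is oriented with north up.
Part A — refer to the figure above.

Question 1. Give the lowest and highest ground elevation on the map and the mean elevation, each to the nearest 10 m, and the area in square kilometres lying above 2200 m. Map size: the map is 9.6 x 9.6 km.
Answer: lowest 1800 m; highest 2280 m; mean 2080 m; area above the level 10.4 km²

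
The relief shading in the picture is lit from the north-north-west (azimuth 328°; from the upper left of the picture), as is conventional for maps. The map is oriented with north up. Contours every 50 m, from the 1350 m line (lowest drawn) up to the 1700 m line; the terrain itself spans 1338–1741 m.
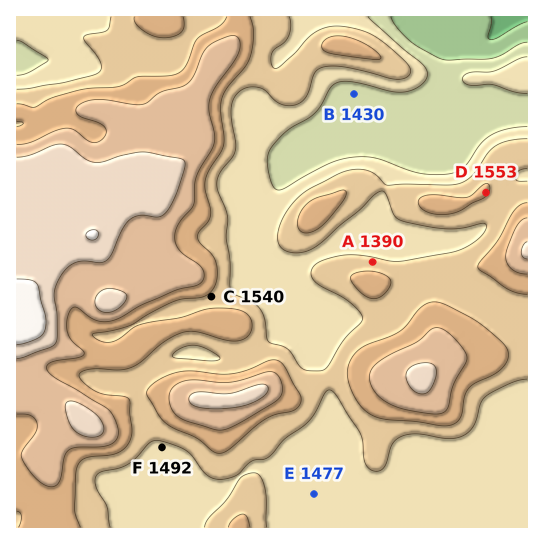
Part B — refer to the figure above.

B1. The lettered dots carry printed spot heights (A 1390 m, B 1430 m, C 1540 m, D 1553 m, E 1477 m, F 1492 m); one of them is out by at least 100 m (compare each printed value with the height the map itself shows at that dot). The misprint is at A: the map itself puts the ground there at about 1515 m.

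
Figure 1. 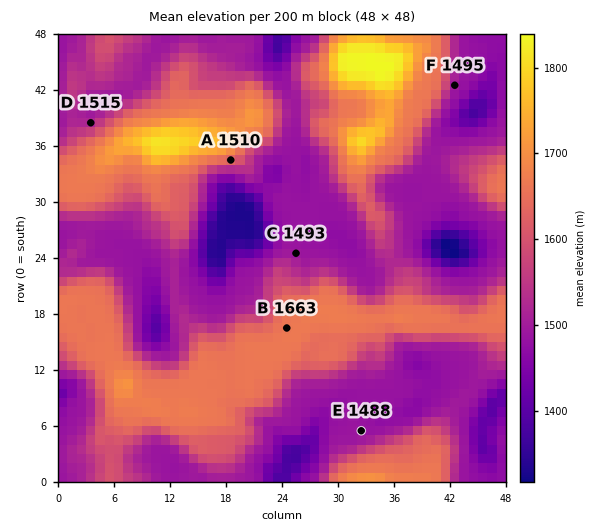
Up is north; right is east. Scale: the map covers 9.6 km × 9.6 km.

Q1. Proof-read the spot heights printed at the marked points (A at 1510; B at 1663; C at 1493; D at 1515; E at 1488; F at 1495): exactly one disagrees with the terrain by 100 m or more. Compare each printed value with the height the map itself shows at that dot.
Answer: A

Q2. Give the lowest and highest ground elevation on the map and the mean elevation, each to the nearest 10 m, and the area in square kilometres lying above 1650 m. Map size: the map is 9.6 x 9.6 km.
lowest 1310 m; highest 1840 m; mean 1560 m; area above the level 23.5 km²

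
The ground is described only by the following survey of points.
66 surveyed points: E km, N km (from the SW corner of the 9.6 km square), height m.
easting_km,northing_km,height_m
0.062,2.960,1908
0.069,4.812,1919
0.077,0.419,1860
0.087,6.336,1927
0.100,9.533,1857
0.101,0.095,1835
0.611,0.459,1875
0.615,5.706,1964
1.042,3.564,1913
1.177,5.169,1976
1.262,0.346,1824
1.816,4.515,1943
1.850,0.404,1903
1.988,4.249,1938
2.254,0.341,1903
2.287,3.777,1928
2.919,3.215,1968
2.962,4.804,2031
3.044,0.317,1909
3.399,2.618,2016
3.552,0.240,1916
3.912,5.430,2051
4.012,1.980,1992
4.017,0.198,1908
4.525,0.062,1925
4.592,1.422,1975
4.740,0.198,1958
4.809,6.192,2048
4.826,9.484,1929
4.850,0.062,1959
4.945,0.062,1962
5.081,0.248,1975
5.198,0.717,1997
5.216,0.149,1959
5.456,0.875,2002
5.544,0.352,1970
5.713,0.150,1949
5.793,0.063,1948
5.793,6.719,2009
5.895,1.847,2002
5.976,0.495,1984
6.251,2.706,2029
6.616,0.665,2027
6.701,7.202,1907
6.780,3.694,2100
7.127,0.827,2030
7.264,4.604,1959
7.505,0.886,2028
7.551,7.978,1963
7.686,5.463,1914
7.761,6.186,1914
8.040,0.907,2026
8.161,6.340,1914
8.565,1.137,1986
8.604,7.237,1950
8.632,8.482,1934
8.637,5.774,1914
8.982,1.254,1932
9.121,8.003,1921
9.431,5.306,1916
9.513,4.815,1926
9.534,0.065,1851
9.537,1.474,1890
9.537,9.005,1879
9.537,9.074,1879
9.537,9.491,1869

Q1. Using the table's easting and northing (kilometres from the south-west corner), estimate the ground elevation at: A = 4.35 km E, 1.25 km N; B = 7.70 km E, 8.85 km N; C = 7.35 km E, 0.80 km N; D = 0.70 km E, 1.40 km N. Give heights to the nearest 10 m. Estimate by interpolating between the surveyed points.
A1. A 1950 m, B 1930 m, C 2020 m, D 1900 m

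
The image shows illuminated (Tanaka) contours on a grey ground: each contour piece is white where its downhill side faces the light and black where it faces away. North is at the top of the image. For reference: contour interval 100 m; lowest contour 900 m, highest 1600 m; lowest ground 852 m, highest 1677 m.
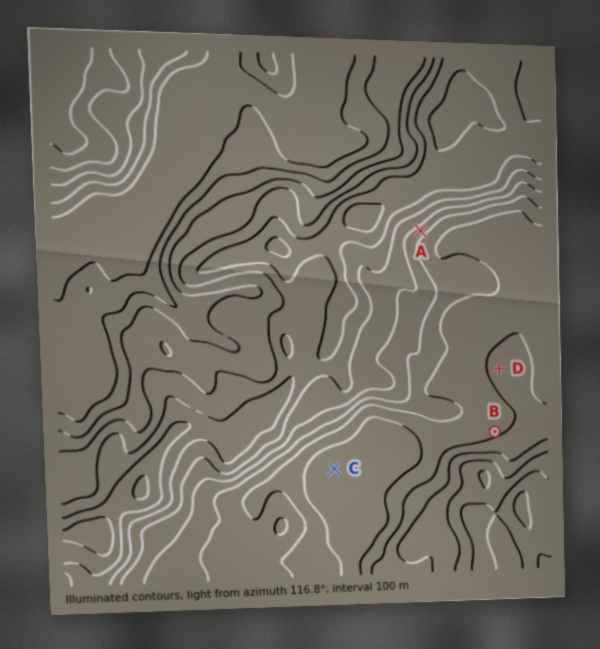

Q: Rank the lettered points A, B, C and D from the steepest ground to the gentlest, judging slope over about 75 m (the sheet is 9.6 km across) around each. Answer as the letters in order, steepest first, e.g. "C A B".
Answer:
A B D C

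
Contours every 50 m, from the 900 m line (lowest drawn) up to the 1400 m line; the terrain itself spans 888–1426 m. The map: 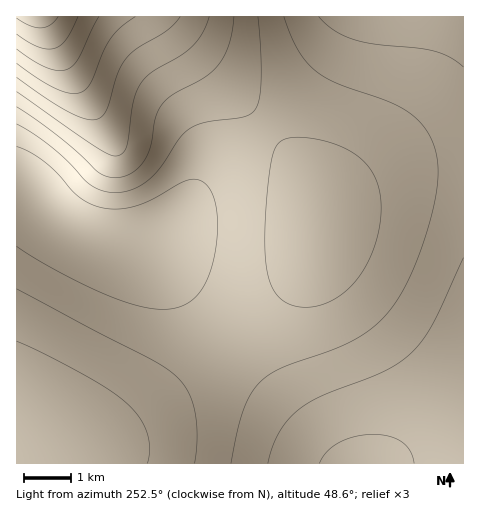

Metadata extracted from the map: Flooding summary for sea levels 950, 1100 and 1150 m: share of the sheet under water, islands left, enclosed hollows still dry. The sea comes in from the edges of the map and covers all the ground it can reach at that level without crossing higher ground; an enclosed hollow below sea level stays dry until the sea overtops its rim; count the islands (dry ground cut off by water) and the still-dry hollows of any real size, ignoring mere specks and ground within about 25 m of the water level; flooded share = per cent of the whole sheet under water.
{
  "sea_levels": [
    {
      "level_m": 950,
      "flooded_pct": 11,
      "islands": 0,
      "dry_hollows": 0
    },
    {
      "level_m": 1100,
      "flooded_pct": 82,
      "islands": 0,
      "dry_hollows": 0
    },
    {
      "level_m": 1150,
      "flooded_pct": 92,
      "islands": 0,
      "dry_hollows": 0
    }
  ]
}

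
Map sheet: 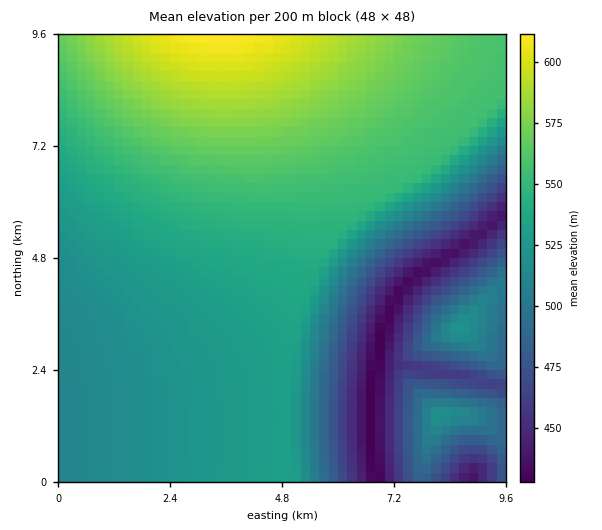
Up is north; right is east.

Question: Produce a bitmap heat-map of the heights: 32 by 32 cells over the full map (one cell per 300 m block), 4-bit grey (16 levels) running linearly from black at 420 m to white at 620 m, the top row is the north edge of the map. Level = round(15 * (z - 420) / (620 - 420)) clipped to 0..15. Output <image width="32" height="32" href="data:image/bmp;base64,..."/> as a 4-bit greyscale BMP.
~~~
<image width="32" height="32" href="data:image/bmp;base64,Qk12AgAAAAAAAHYAAAAoAAAAIAAAACAAAAABAAQAAAAAAAACAAATCwAAEwsAABAAAAAAAAAAAAAAABEREQAiIiIAMzMzAERERABVVVUAZmZmAHd3dwCIiIgAmZmZAKqqqgC7u7sAzMzMAN3d3QDu7u4A////AHd3d3iIiIiIiGUyEjVUIiR3d3d4iIiIiIdlMhI1VDI0d3d3eIiIiIiHZDISRWVERXd3d3iIiIiIh2QyEkV2ZWV3d3d4iIiIiIdkMhJFd3dld3d3eIiIiIiHZDISRWdmZXd3d3iIiIiIh2QyEjVVVER3d3d4iIiIiIdlMhI0MzNEd3d3iIiIiIiIZTISMzRFVXd3d4iIiIiIiGVCETRVZmV3d3iIiIiIiJh1QxEkV3dmd3d4iIiIiImYdkMhI1Z3dnd3iIiIiIiZmYZUIRNFZ3Z3eIiIiIiJmZmHVDISNFZmd4iIiIiJmZmZl2VDESNEVniIiIiJmZmZmZh2VDIRI0WIiIiJmZmZmZmZh2VDIhI0iIiImZmZmZmZmZh2VEMhI4iImZmZmZmZqqqph2ZUMyKIiZmZmaqqqqqqqpmHZlQyiJmZmqqqqqqqqqqqmIdlQ4mZmqqqqqqqqqqqqqqYdlSZmaqqqru7u7uqqqqqqYdlmaqqq7u7u7u7u7qqqqqYdpqqq7u7u7u7u7u7uqqqqYeqqru7zMzMzMy7u7u6qqqpqru7zMzMzMzMzLu7u7qqqqq7zMzN3d3czMzLu7u7qqqrvMzN3d3d3d3MzLu7u7qqu8zN3d3u7d3d3MzLu7u7qrvM3d3u7u7u3d3MzLu7u6q8zd3u7u7u7u3d3MzLu7u6"/>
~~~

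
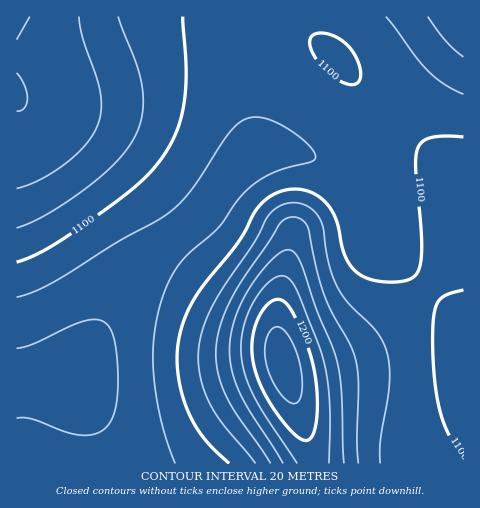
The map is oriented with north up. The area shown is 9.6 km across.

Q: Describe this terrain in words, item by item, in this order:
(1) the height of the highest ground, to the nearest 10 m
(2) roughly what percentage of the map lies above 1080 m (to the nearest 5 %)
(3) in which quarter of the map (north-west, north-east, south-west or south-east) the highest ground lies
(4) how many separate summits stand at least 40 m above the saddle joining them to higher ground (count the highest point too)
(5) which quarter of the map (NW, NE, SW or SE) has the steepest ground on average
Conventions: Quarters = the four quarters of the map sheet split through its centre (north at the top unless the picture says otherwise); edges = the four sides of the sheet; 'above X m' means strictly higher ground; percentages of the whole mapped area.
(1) About 1230 m is the highest elevation on the sheet.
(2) Ground above 1080 m makes up about 80 % of the sheet.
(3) The highest ground is in the south-east quarter.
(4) There are 2 summits with 40 m or more of prominence.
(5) The south-east quarter is the steepest part of the map.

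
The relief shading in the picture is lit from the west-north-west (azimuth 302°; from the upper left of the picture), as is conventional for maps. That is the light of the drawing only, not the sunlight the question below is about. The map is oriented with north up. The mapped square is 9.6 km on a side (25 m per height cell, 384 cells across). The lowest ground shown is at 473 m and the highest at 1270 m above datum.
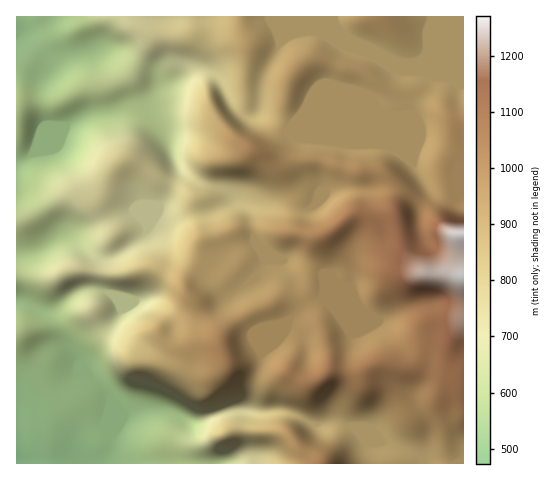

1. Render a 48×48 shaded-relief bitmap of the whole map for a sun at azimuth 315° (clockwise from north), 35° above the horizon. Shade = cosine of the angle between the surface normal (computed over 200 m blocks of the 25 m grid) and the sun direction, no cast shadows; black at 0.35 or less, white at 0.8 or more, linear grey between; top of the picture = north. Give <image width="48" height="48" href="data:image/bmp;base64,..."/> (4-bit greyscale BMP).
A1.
<image width="48" height="48" href="data:image/bmp;base64,Qk32BAAAAAAAAHYAAAAoAAAAMAAAADAAAAABAAQAAAAAAIAEAAATCwAAEwsAABAAAAAAAAAAAAAAABEREQAiIiIAMzMzAERERABVVVUAZmZmAHd3dwCIiIgAmZmZAKqqqgC7u7sAzMzMAN3d3QDu7u4A////AHd3d3d3iIh3d2UxJYiJqqu4VXiJiHd3Zod3d3d3iJiHeHdBAlZomqq6dniIiHd3Zoh3d3d3iZmZiaumITRXmpq7l3eId2ZmVYiHd3d3iJqqqr3up4mquomrmHd3dlVmVIiHd3d3eJqqqZrO7M3e2od4h2Z3d2VmZYiId3d3d4iYh1M1mquruWQ1ZURWd3dmZoiIh3d3d3ZlQyEAAkZVVTISRTI1Z3h2Zoh3eId3dkMiIjQgABRURVMANVM0ZniHZ3d3d4h3YxABJFZTABV2ZndBJWVEVWeId3d3d3iIdBATRniGMRWaiJuWV4dVVVaIiGd3d3eJl2VWd4iYZDWbuZzKirqHd3eIiFZ3d3eJu6mIiIiYdVaKypvKmsy6mZiId0RWZneK3bqZmYmZdWd4qpqpibzLupmZdlVVZnd5ztuYmqqqdWd3iZmYd5q7u6mZhndmd2Zovv/amru7lld3eJmYd4iau6mZmJmIiIZmjP/+uqmqqXZmeJmYd3d4q7qqqpmIirl2ac//2oh5q6l2Z4mId3dmeJqruodlWLuXd3re2od3irupd4iId4hlVVZ4mGZkM3mHVUV6y5h3eJqqmId3d4mGVTI1ZneHUjRVVDNYvJiId3iZmZh3d4qYh2RFZ5q7p2Z4mXd5zKiIh3eJmZh3d4mqmqmImavN3Kqazdy7zbiIiHd4iZdmZ4mqqru7qoms3cuoi93c3cl3iId3d4ZEVomqqqvMqWZ5q7uoZpvM3tqHd3d3ZndTRXmaqYq7mFVWiaqqdmiazu26h3iZiJqXRGiZmHrMu2VFZ3iZl3eJrO3dypq8y73thVeJh3vv7phlVWZ3iHeIq7q83LvMy7zv6oiZl3vu3bqXZnd2Znd4qpiJq7q7qYiu/8vMp3rMu7u6mIiGZmd3m6mHiJiIiHeK3tzcuImqmKq7upmXZWZmi7qHdmZmZnd3mqmqqImph6q8zLuoZVZnirl1RERVVVZneHeIh4mZh6q83dy6dmZ3m7lkMzNVZVZniZmYh4mYh4mqzd3LqHd3nMuodlVWeIiJqrupiIqph1eIm93cyph4re3LqZh3iZqZmqqpiIm6h0V3is3dzKiIre3LuqqZiJmYiIiId3mqh0RnebzdzKmInNy7u7u5iId3d3d3d3iqiERWZ5q7u6mIm9y6qazKh3d3d3d3d3iamFVWVWeJmZiInN25mZm6hnd3d3d3d4iqqnZ3dVVmZ3iJrO64iYeahWd3d3d3d3mqqYiaqHZmVWZ4rO7ImYealld3d3d3d3iamIiau5iIdlVom97JqoaKpkV3d3d3iIiJiIiJq7qqmHVneKy6qoaKuFRWd3d3iIiIh4h4mru7uoZWZniZmoZqunZWeIiIiIh3d5iIiJmqu5ZFVWZ3iYZYu6h3iIiHd3d3d5mId3eImZdVVVZ4mYZWmrqYiId3Zmd3d5mYh2Zmd4h3d3eJqZdneZmYh3ZmZmd3d4iJmXZWd4iJmZiaqoh3eIiHh3ZmZmZ3d4iImphmeIiZqqmauoeHd3d4iHZmZmZ3dw=="/>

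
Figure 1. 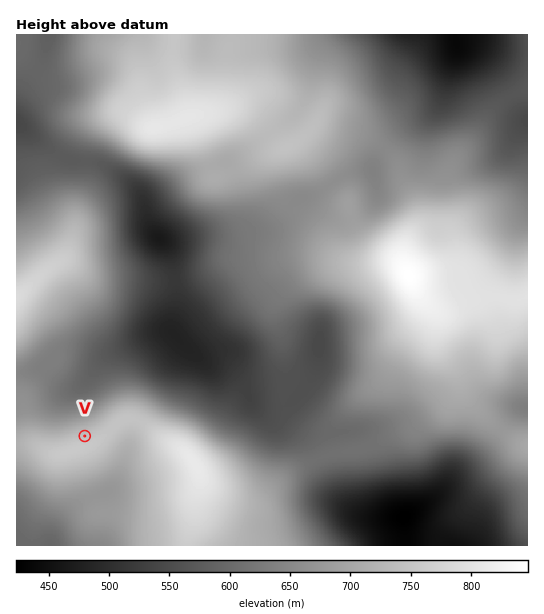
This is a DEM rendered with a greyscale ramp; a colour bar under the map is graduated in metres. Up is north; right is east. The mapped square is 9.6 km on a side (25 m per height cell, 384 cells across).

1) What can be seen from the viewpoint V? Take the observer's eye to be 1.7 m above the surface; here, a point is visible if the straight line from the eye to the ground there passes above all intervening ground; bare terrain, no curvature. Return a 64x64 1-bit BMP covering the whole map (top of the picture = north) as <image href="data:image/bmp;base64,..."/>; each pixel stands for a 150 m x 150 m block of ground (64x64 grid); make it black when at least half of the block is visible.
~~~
<image width="64" height="64" href="data:image/bmp;base64,Qk0+AgAAAAAAAD4AAAAoAAAAQAAAAEAAAAABAAEAAAAAAAACAAATCwAAEwsAAAIAAAAAAAAA////AAAAAAAAAAAAAAAAAAAAAAAAAAAAAAAAAAAAAAAAAAAAAAAAAAAAAAAAAAAAAAAAAAAAAAAAAAAAAAAAAAAAAAAAAAAAAAAAAAAAAAAAAAAAAAAAAAAAAAAAAAAAAAAIAAAAAAAcADAAAAAAAD3AMAAAAAAAOHAAAAAAAABwOAAAAAAAAPA4AAAAAAAA+AAAAAAAAAD8AAAAAAAAAP4AAAAAAAAA/+AAAAAAAAD/+AAAAAAAAP/8AAAAAAAA//wAAAAAAAD//gAAAAAAAP/+AAAAABgA//8AAAAAeAD//4AAAAD4AP//4AAAAfgA///wAAAB8AD///4AAAPgAH////AAA8AAP////gAPwAAf////gf+AAA/AH////4AAA4Af////AAAAAA////4AAAAAD///HgAAAAAP//4OAAAAAB///AYAAAAAP//+AAAAAAB////AAAAAAH///8AAAAAAf///gAAAAAD///+AAAAAAP///wAAAAAB/z//gAAAAAP/H//AAAAAB//f/8AAAAAP///8GAAAAB///wwYAAAAP///AAAAAAA+H/8AAAAAAHwB/4AAAAAAEAADwAAAAAAAAAHAAAAAAAAAAAAAAAAAAAAAAAAAAAAAAAAAAAAAAAAAAAAAAAAAAAAAAAAAAAAAAAAAAAAAAAAAAAAAAAAAAAAAAAAAAA=="/>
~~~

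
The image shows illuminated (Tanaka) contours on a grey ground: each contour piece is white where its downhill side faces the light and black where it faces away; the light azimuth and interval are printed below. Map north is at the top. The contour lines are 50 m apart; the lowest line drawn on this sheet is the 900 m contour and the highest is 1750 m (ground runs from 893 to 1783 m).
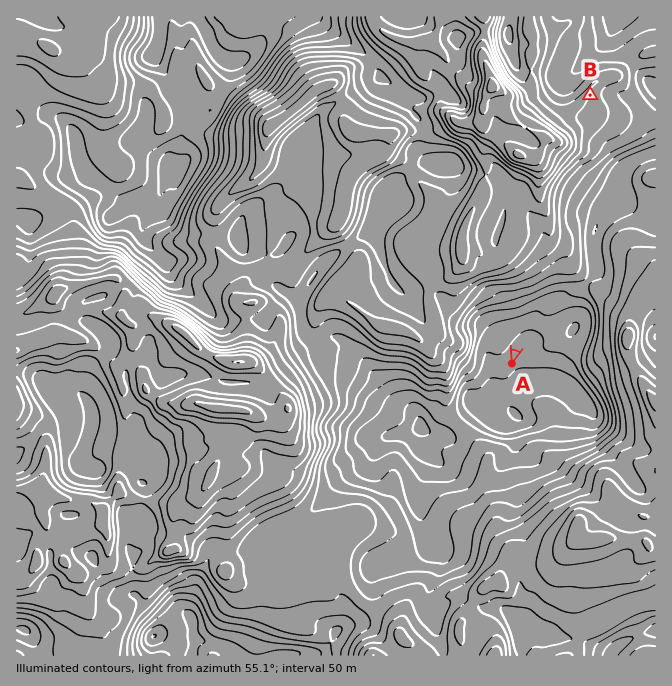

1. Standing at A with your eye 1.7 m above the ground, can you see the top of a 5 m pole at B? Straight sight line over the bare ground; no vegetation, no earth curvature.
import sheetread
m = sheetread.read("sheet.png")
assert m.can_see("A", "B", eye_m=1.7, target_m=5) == False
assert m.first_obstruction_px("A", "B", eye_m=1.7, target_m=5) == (526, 315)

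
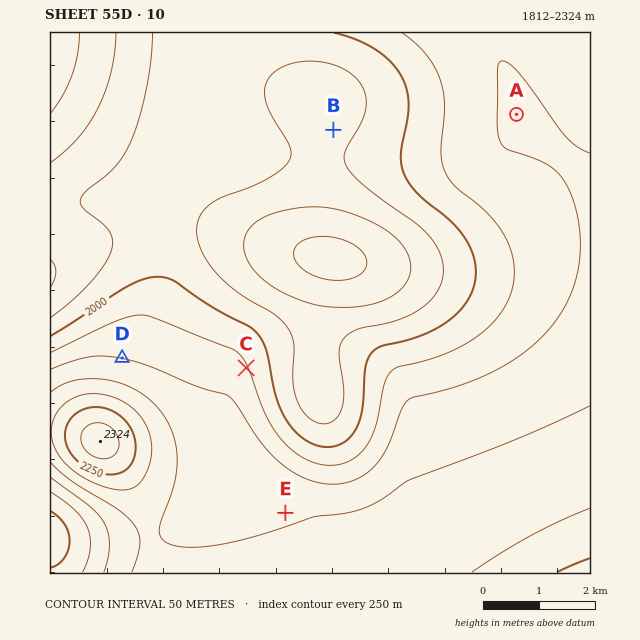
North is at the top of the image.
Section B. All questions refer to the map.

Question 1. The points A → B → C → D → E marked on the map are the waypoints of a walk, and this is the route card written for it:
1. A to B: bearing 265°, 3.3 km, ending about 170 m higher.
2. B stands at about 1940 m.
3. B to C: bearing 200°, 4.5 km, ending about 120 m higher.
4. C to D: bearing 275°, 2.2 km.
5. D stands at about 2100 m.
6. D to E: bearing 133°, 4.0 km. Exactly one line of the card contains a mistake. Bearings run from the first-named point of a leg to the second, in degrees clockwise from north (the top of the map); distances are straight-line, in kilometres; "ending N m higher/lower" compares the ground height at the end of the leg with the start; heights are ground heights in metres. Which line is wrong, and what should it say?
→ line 1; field sense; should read lower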